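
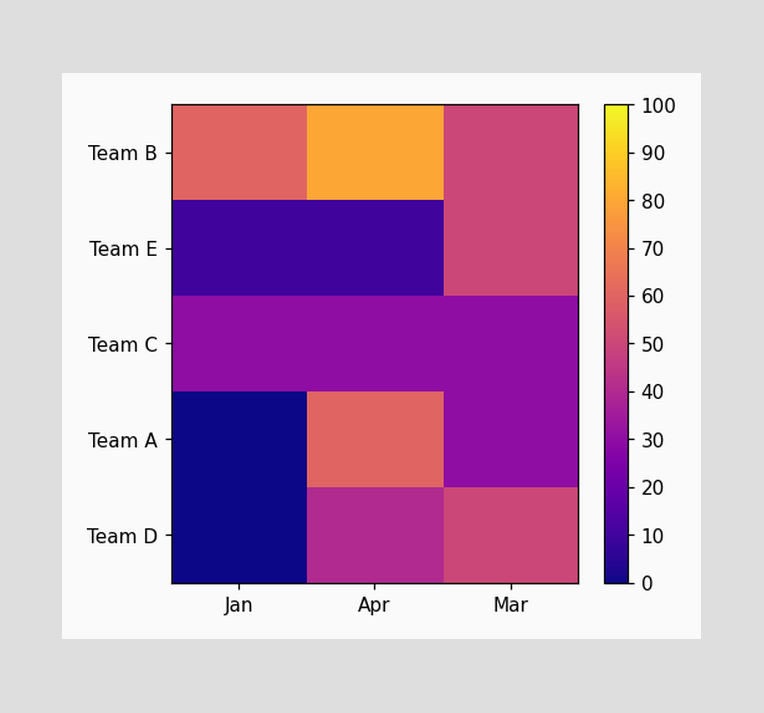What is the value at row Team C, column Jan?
30

Matching cell (Team C, Jan) against the colorbar gives 30.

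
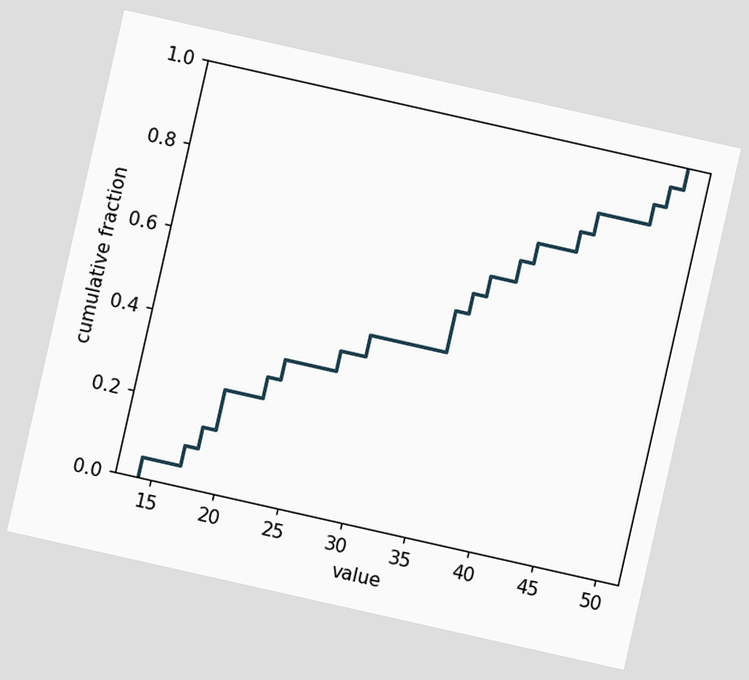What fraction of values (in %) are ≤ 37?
The chart is tilted about 13° clockwise. At x=37 the ECDF step is at 65%.

65%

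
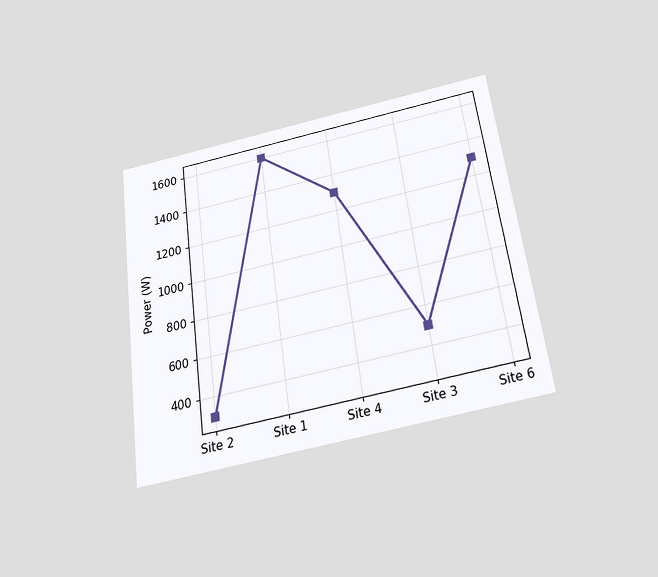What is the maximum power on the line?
1600W

The chart is tilted about 8° counter-clockwise and viewed slightly from below. The highest point is at Site 1, and reading across to the y-axis gives 1600W.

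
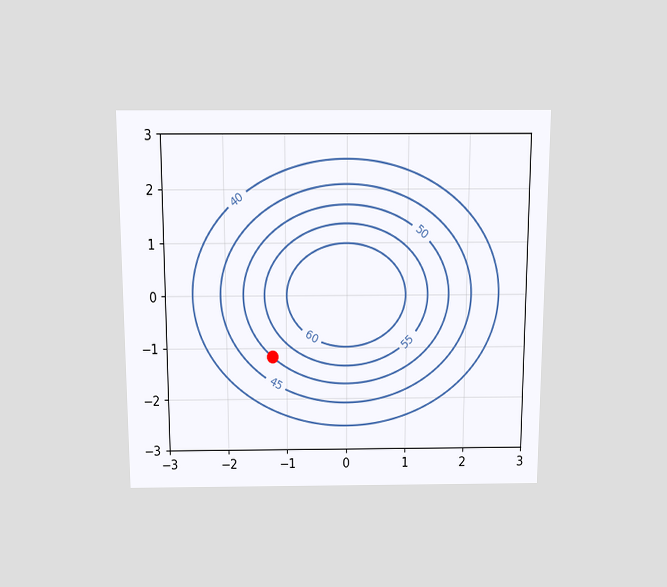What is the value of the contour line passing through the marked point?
50

The chart is viewed slightly from above. The marked point sits on the contour labelled 50.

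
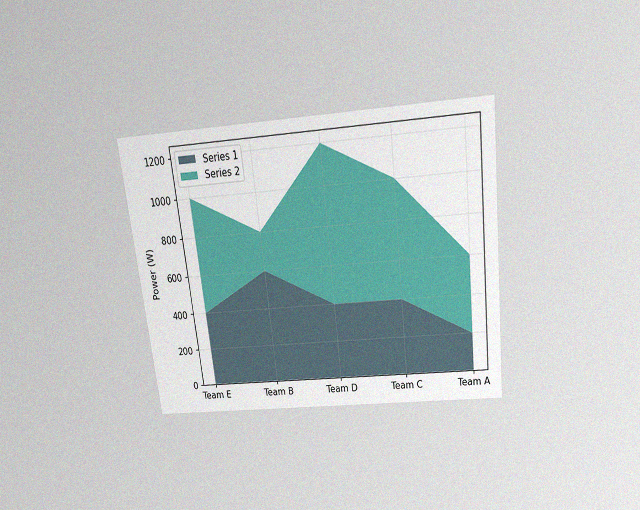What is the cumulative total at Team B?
800W

The chart is tilted about 7° counter-clockwise and viewed slightly from above, with some photo noise. The stacked total at Team B reaches 800W.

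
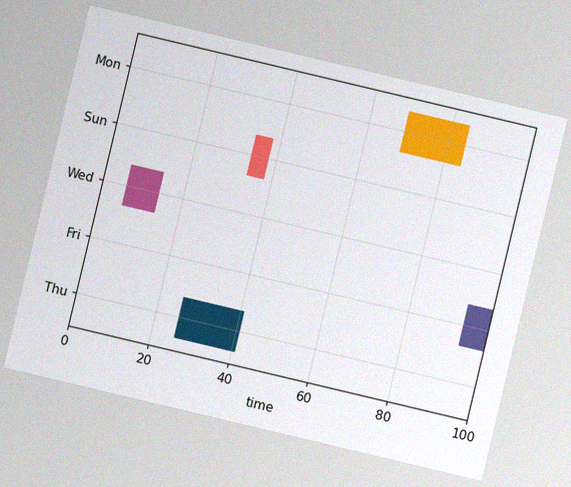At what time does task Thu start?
26

The chart is tilted about 13° clockwise, with some photo noise. The Thu bar begins at t=26.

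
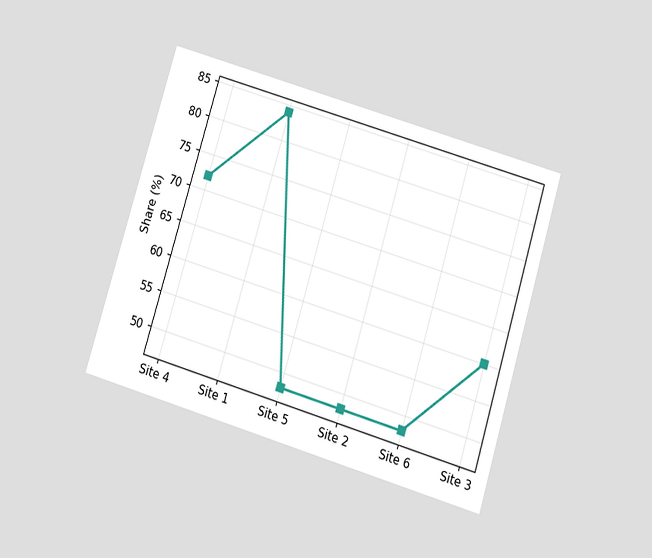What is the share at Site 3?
The chart is tilted about 17° clockwise and viewed slightly from below. At Site 3, the line is at 60%.

60%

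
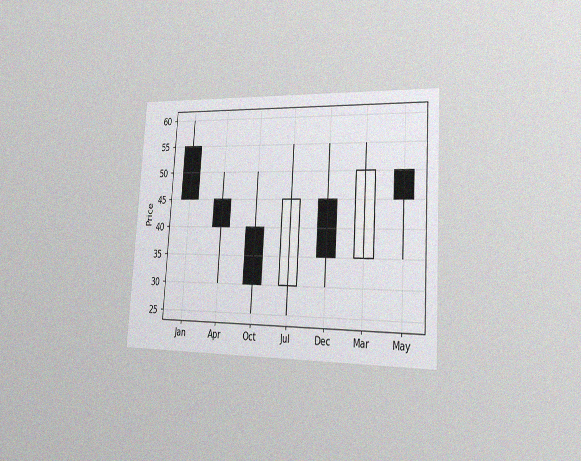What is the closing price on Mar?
The chart is tilted about 4° clockwise and viewed slightly from the right, with some photo noise. The Mar candle closes at 50.

50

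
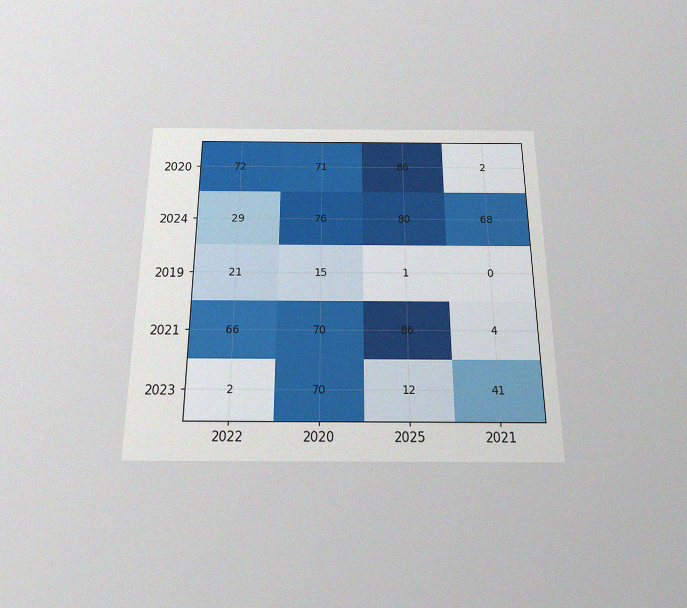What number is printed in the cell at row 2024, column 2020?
The chart is viewed slightly from below, with some photo noise. The (2024, 2020) cell reads 76.

76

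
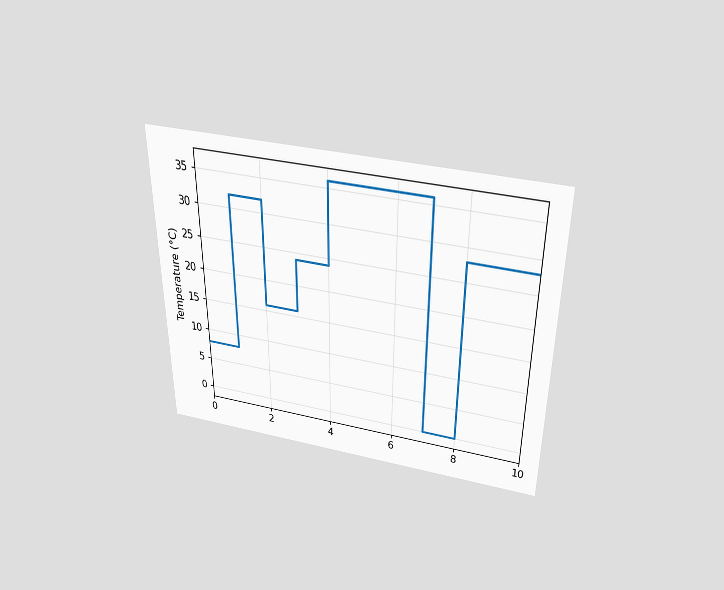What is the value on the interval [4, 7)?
The chart is viewed slightly from above. On [4, 7) the step sits at 36°C.

36°C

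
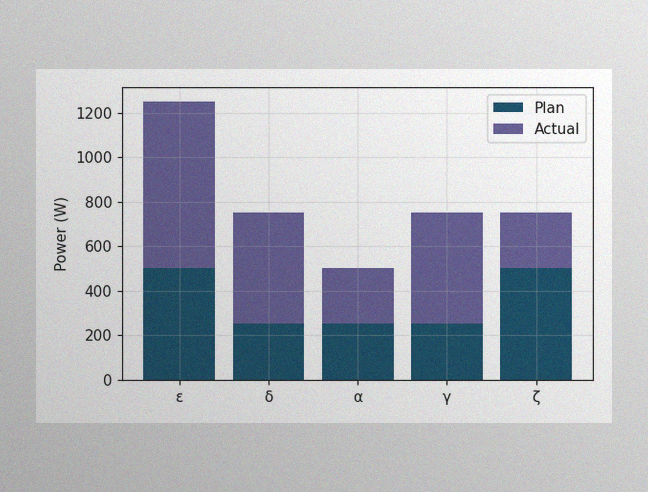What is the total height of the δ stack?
750W

The image has some photo noise and uneven lighting. The δ stack's top reaches 750W on the y-axis.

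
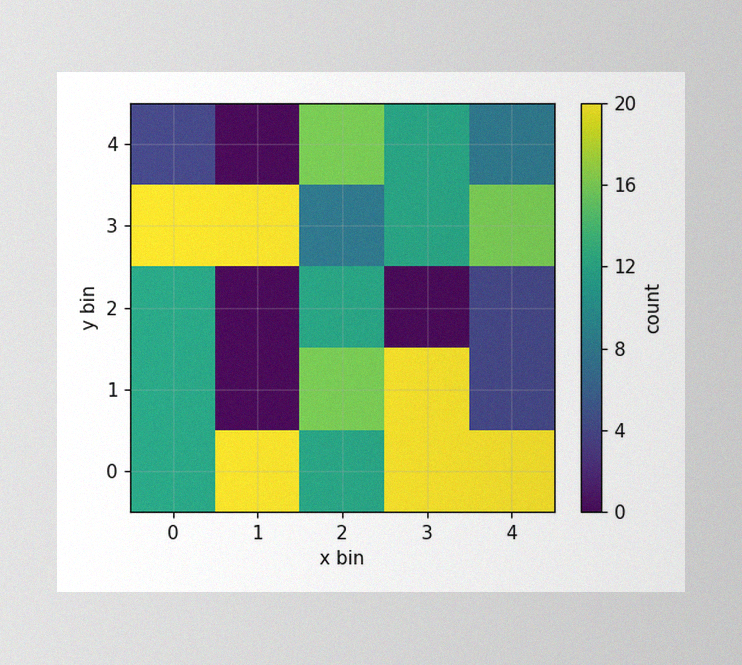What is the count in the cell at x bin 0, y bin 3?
The image has some photo noise and uneven lighting. Matching the cell (0, 3) against the colorbar gives 20.

20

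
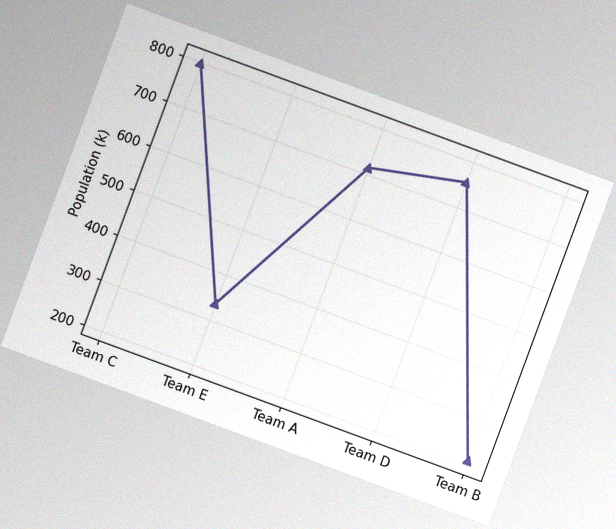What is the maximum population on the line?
The chart is tilted about 20° clockwise, with some photo noise. The highest point is at Team C, and reading across to the y-axis gives 798k.

798k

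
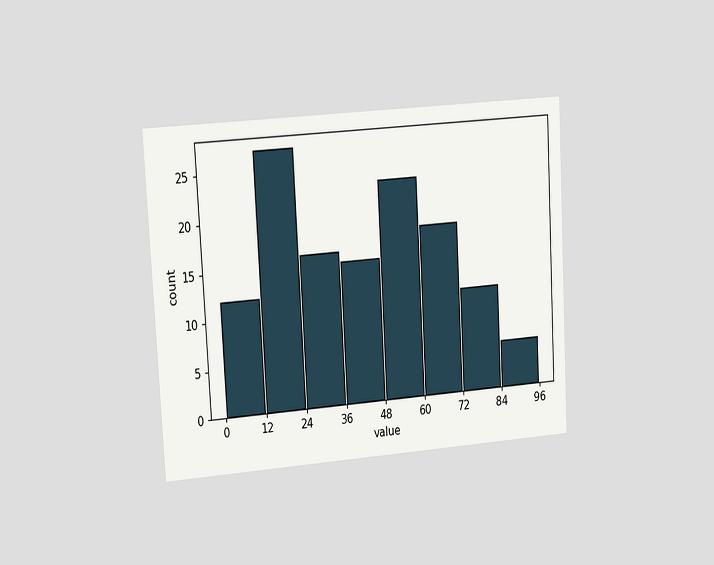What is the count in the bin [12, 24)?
27

The chart is tilted about 3° counter-clockwise and viewed slightly from the left. The [12, 24) bin has height 27.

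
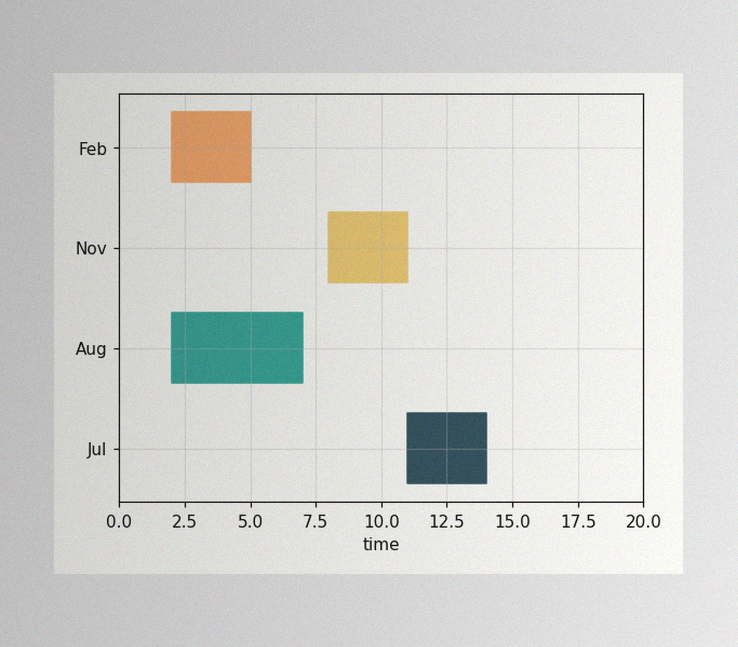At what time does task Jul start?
11

The image has some photo noise and uneven lighting. The Jul bar begins at t=11.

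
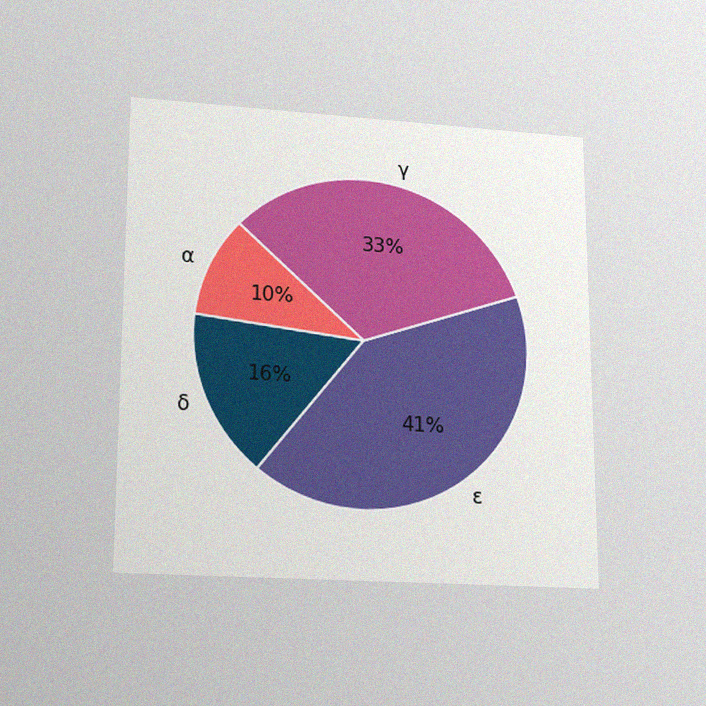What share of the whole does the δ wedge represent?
The chart is viewed slightly from below, with some photo noise. The δ slice takes up 16% of the pie.

16%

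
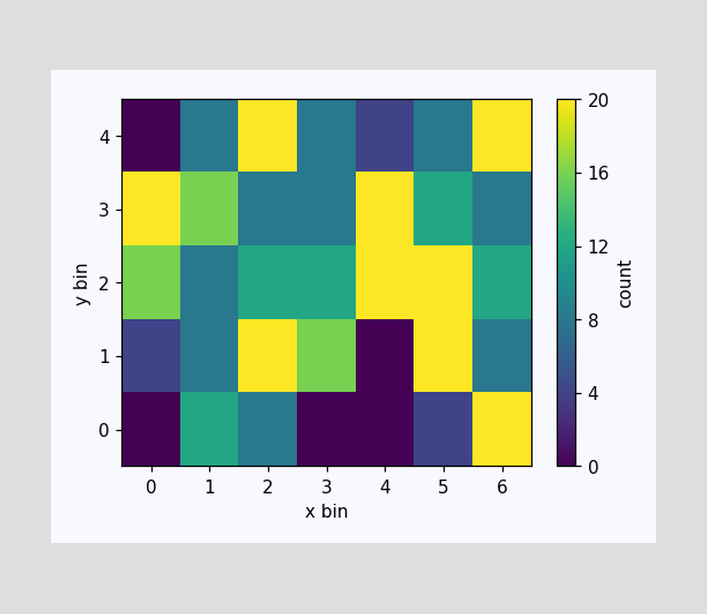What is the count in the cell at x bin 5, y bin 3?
12

Matching the cell (5, 3) against the colorbar gives 12.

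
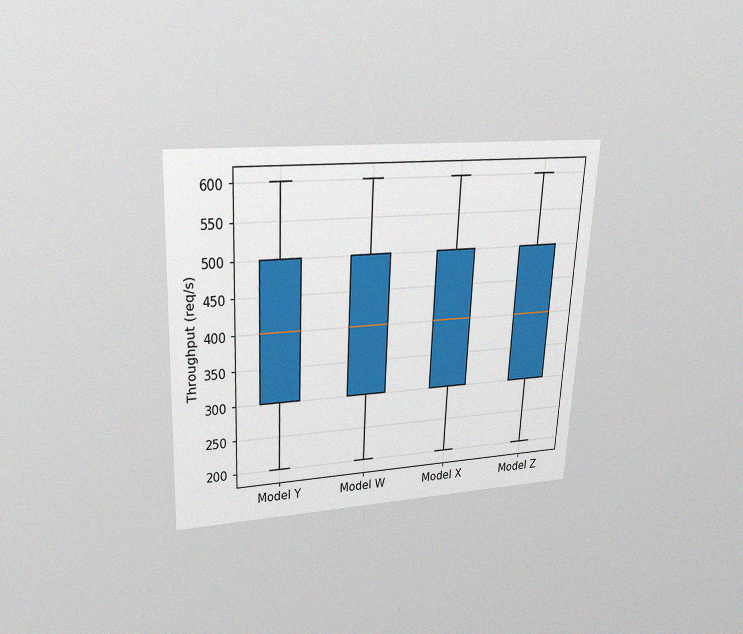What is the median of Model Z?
400req/s

The chart is tilted about 3° clockwise and viewed slightly from above, with some photo noise. The median line in the Model Z box sits at 400req/s.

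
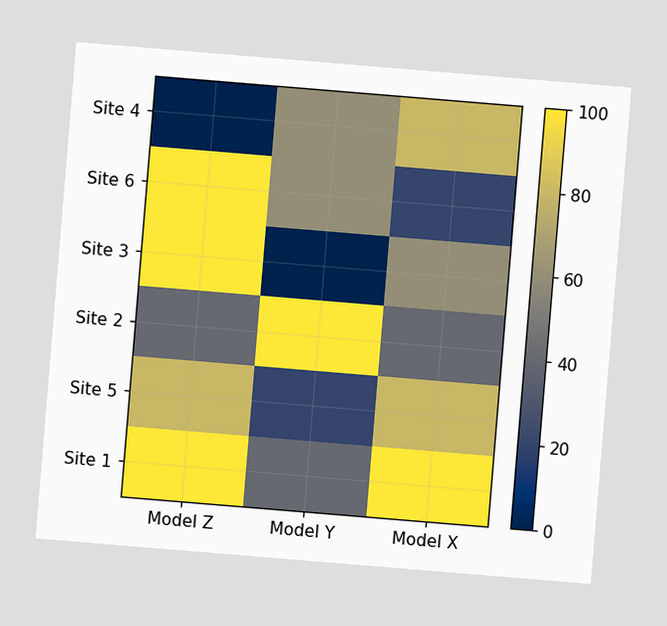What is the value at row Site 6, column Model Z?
The chart is tilted about 5° clockwise. Matching cell (Site 6, Model Z) against the colorbar gives 100.

100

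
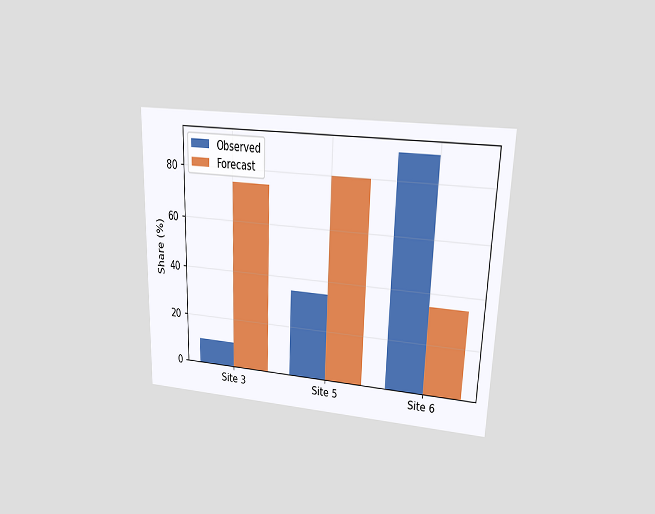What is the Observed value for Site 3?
10%

The chart is viewed at a slight angle. The Observed bar at Site 3 reaches 10% on the y-axis.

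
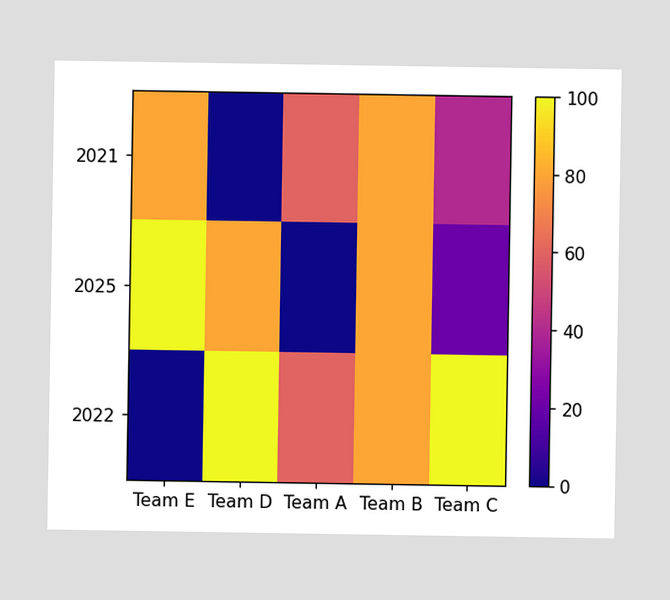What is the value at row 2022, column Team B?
Matching cell (2022, Team B) against the colorbar gives 80.

80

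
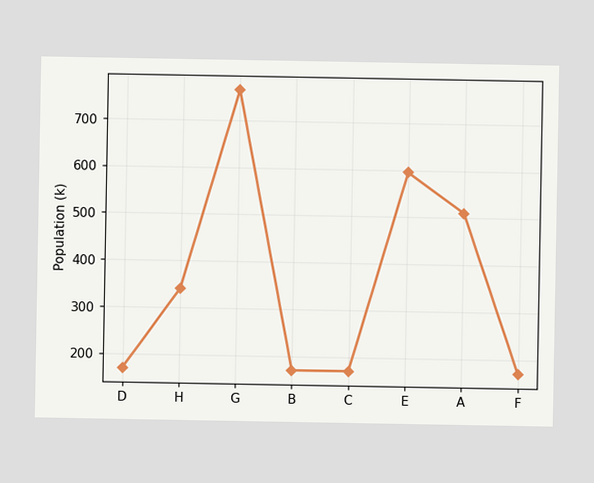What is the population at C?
At C, the line is at 170k.

170k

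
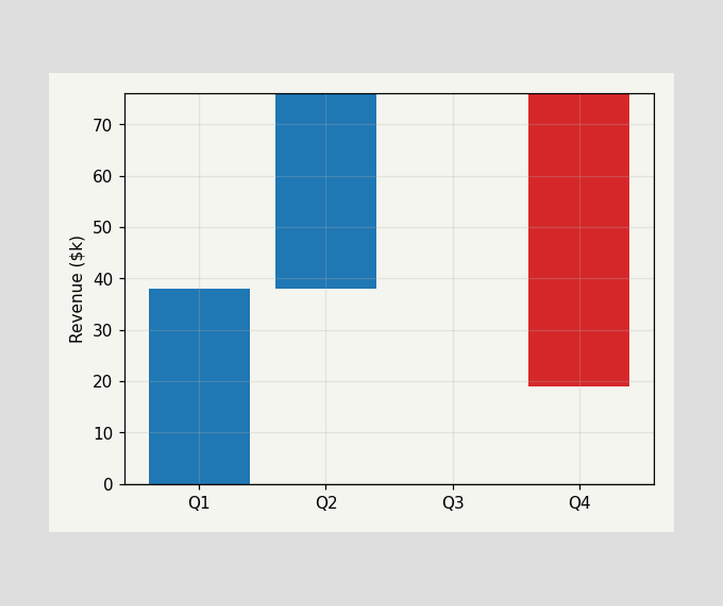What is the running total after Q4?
$19k

After Q4 the running total reaches $19k.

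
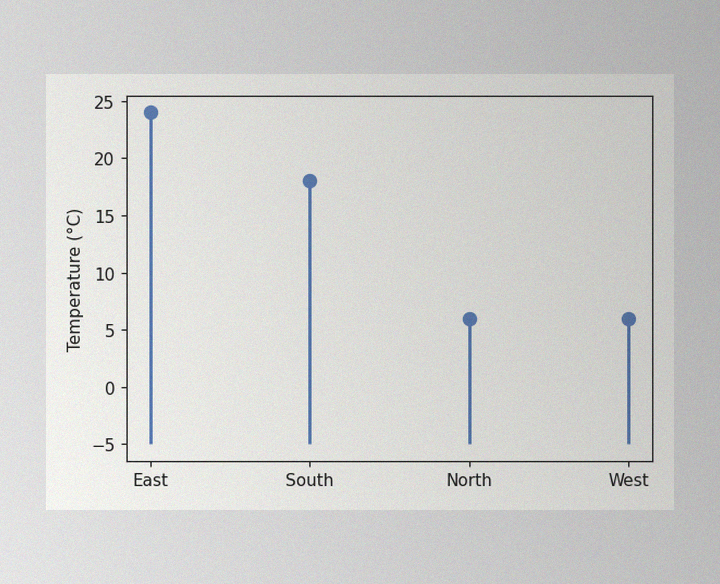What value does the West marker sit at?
6°C

The image has some photo noise and uneven lighting. The West marker sits at 6°C.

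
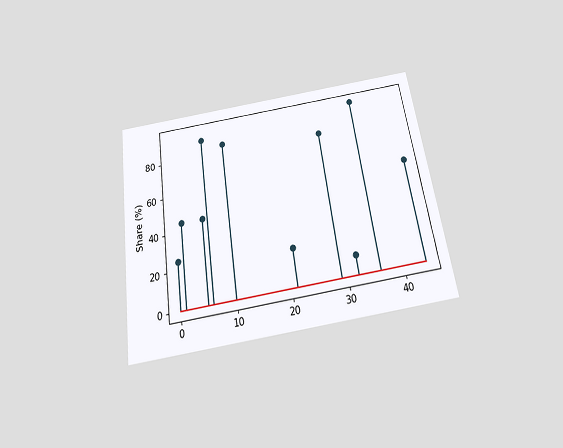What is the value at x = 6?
The chart is tilted about 8° counter-clockwise and viewed slightly from below. The stem at x=6 reaches 90%.

90%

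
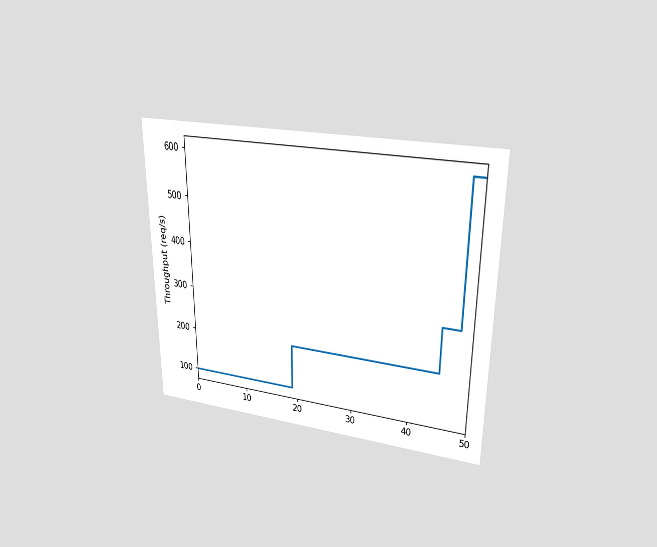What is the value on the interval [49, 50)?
600req/s

The chart is viewed at a slight angle. On [49, 50) the step sits at 600req/s.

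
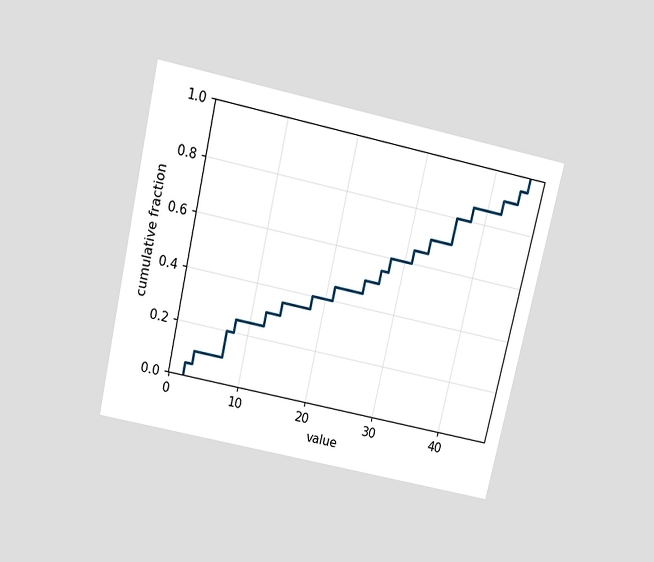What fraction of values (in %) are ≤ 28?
60%

The chart is tilted about 13° clockwise and viewed slightly from above. At x=28 the ECDF step is at 60%.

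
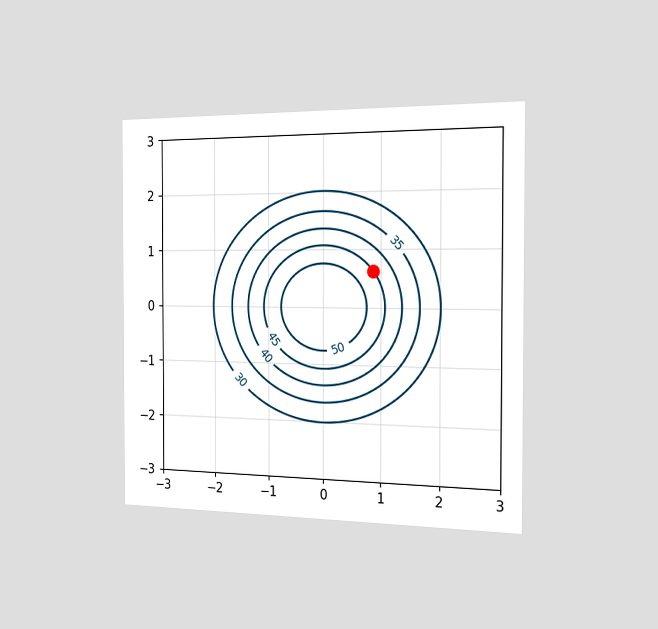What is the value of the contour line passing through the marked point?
The chart is viewed slightly from the right. The marked point sits on the contour labelled 45.

45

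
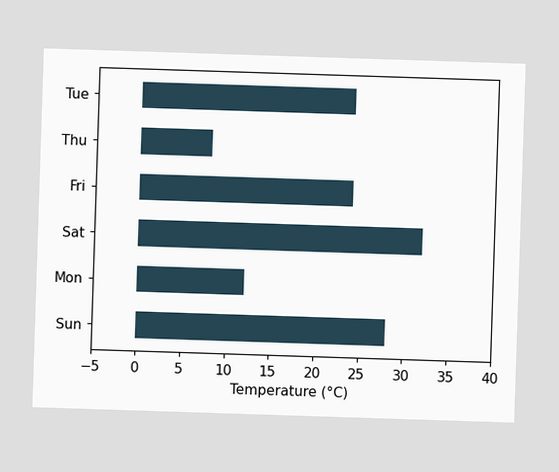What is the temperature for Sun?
28°C

Reading along the chart's x-axis, the Sun bar reaches 28°C.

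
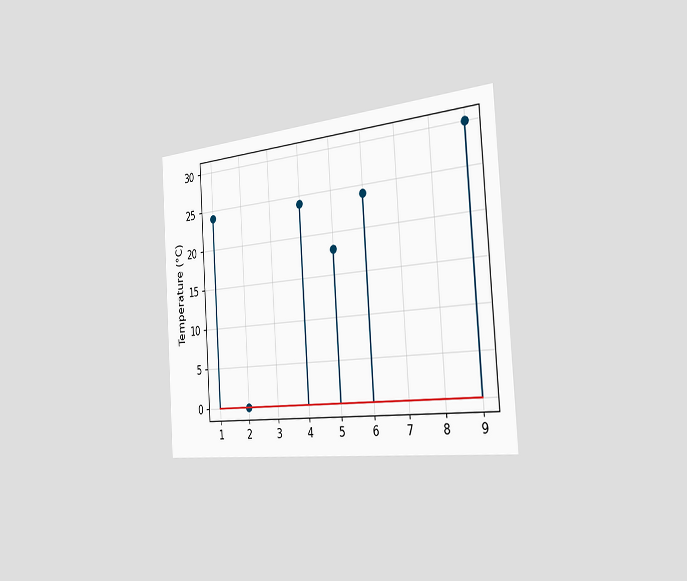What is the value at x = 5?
The chart is tilted about 4° counter-clockwise and viewed slightly from the right. The stem at x=5 reaches 18°C.

18°C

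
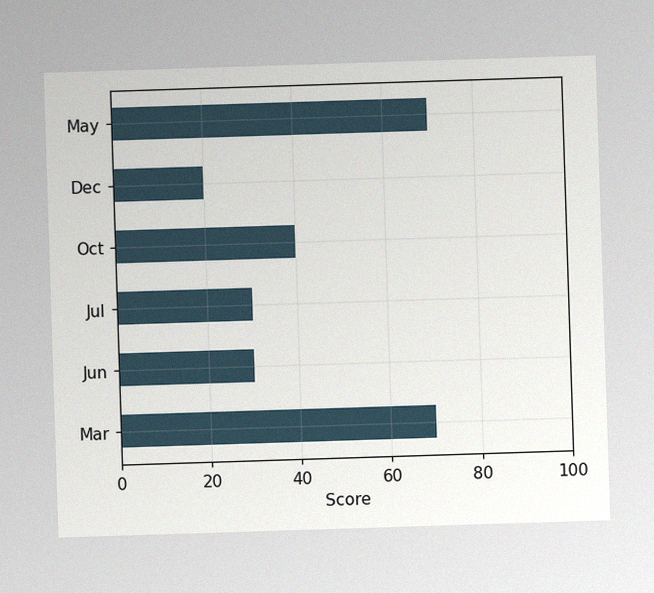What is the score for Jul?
The image has some photo noise and uneven lighting. Reading along the chart's x-axis, the Jul bar reaches 30.

30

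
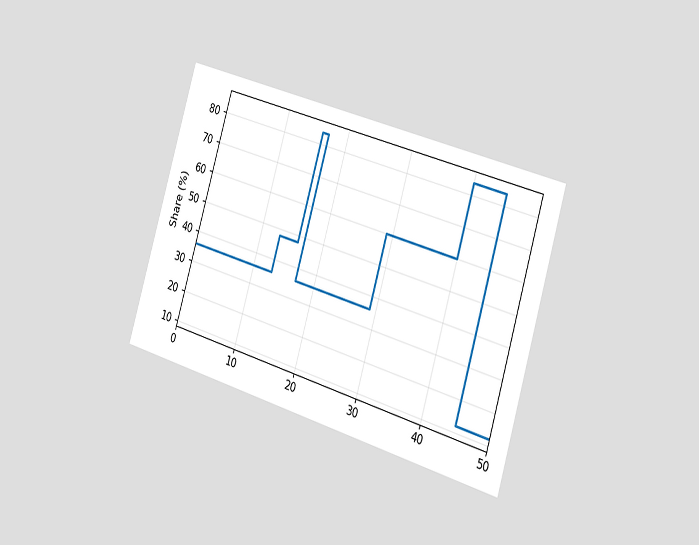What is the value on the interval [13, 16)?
48%

The chart is tilted about 17° clockwise and viewed slightly from the right. On [13, 16) the step sits at 48%.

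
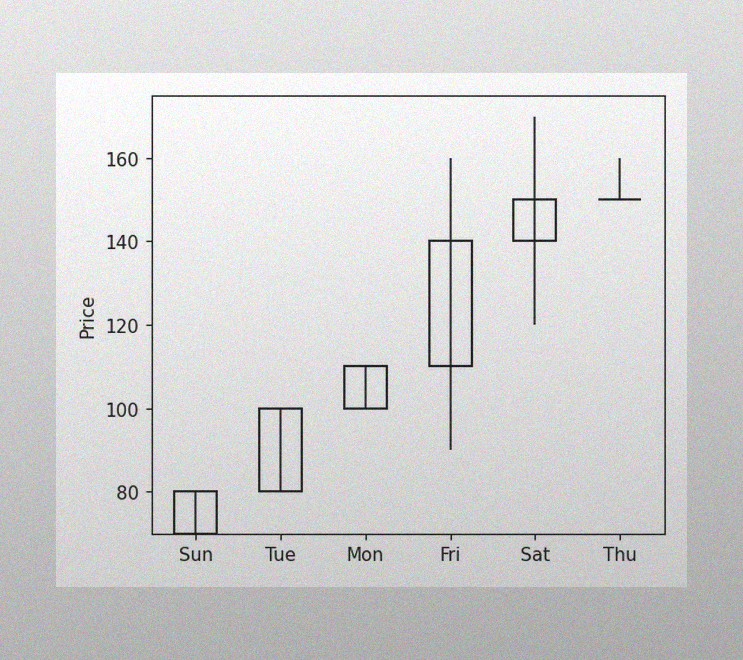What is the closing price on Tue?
The image has some photo noise and uneven lighting. The Tue candle closes at 100.

100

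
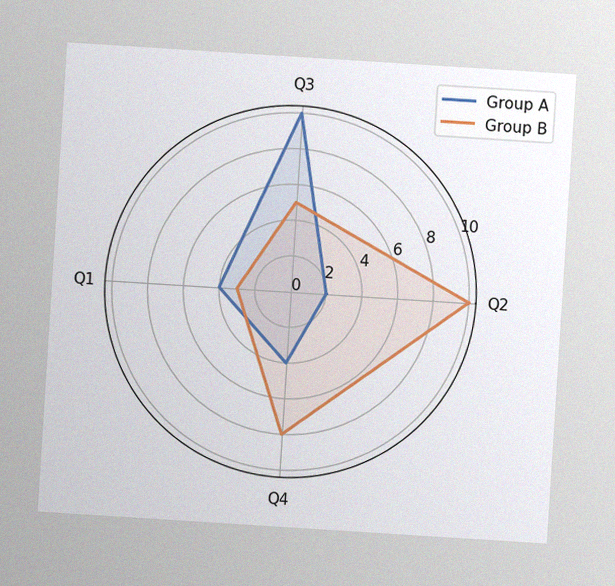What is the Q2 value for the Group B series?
10

The chart is tilted about 4° clockwise, with some photo noise. On the Q2 axis, Group B reaches 10.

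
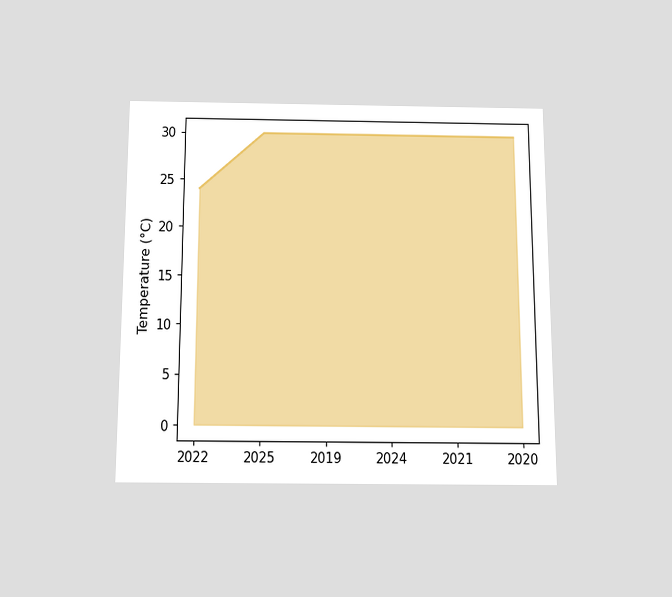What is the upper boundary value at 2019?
The chart is viewed slightly from below. At 2019 the upper boundary is at 30°C.

30°C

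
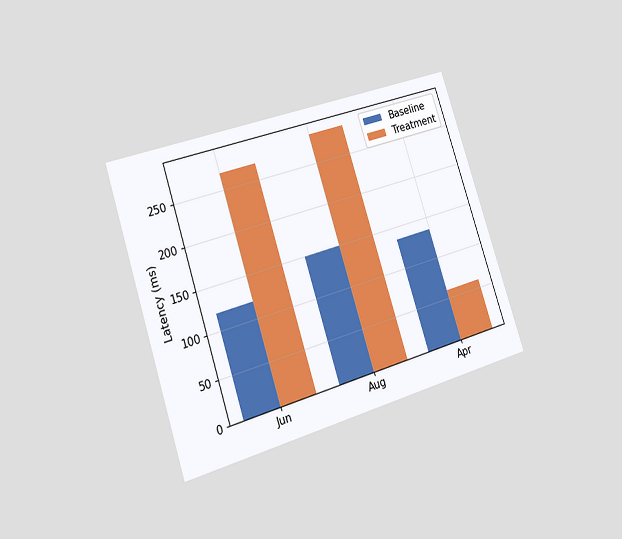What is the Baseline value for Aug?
The chart is tilted about 18° counter-clockwise and viewed slightly from the left. The Baseline bar at Aug reaches 150ms on the y-axis.

150ms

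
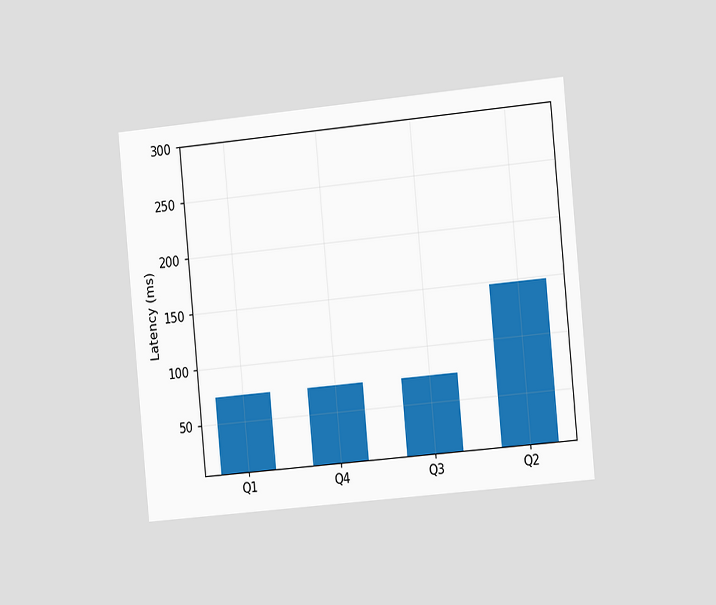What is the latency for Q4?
The chart is tilted about 5° counter-clockwise and viewed slightly from the right. Reading along the chart's y-axis, the Q4 bar reaches 74ms.

74ms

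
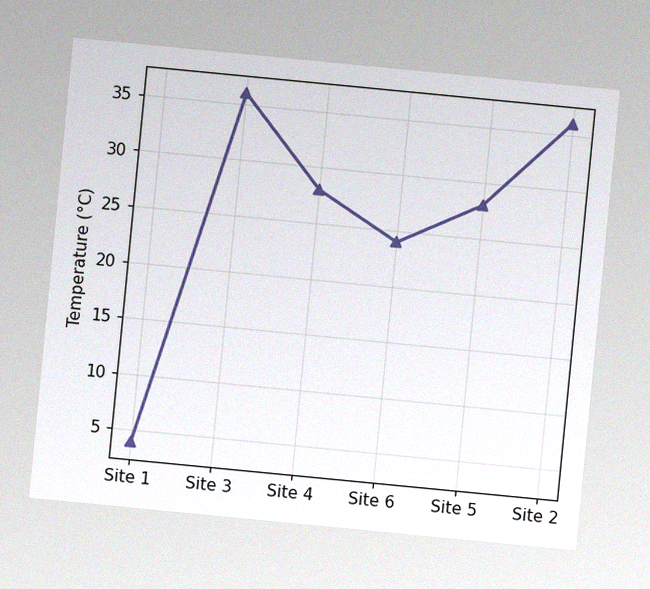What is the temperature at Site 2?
The chart is tilted about 6° clockwise, with some photo noise. At Site 2, the line is at 36°C.

36°C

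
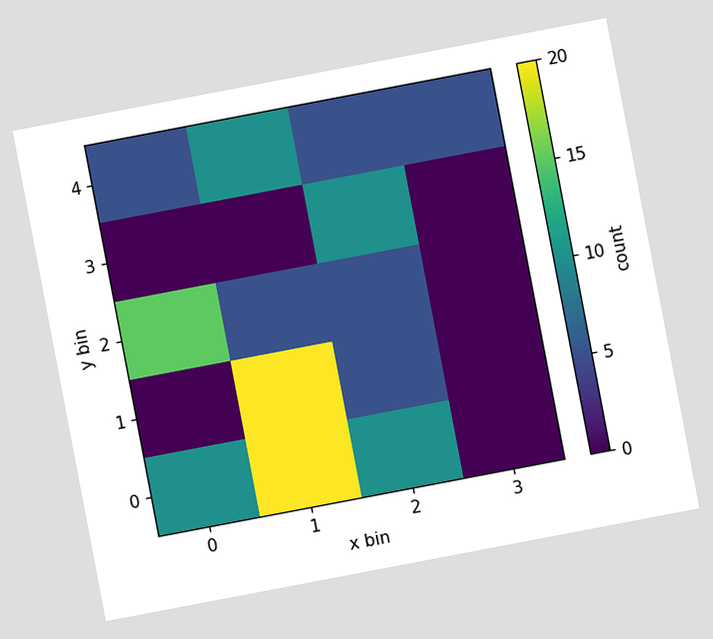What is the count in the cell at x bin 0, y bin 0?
The chart is tilted about 11° counter-clockwise. Matching the cell (0, 0) against the colorbar gives 10.

10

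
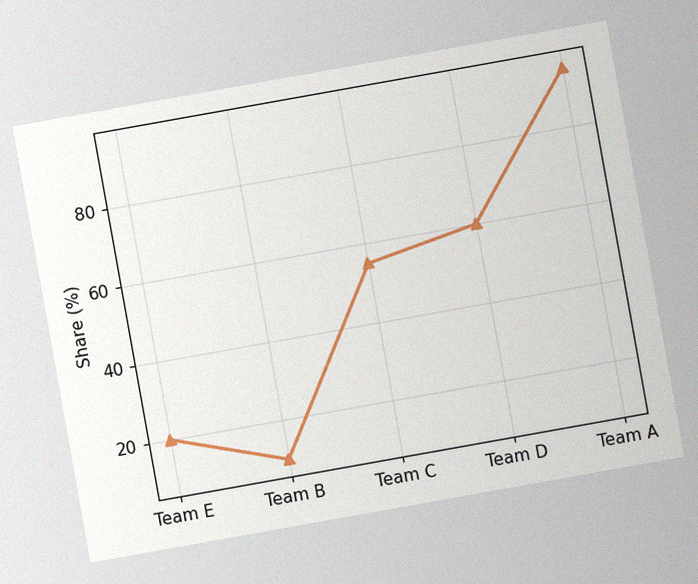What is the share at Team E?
20%

The chart is tilted about 10° counter-clockwise, with some photo noise. At Team E, the line is at 20%.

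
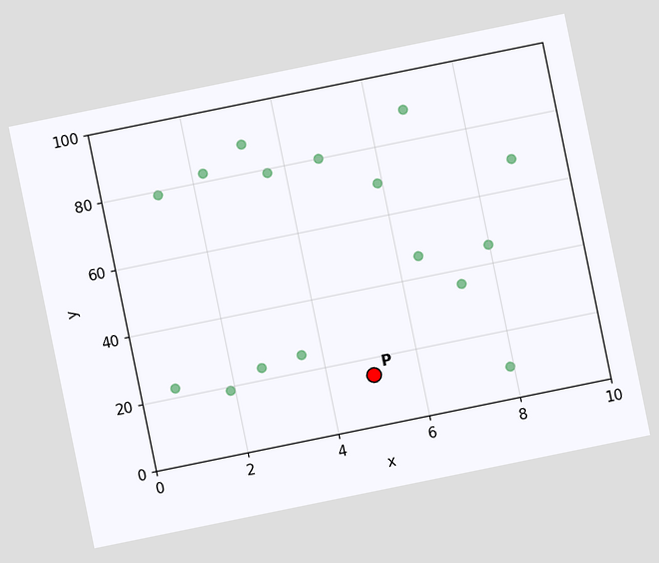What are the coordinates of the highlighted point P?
(5, 15)

The chart is tilted about 12° counter-clockwise. Following the gridlines from P to each axis, P sits at (5, 15).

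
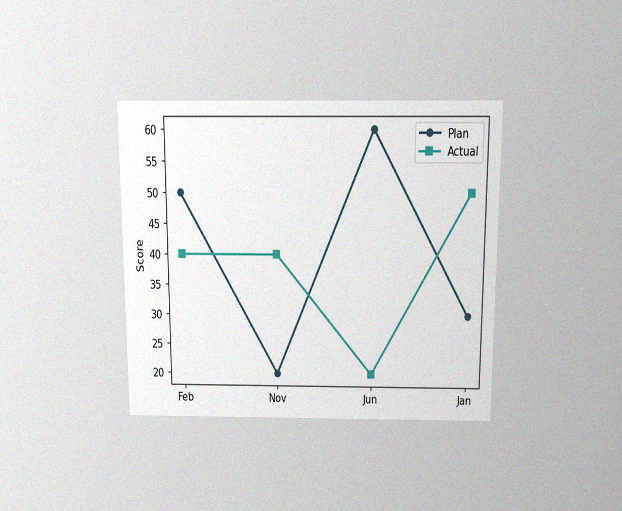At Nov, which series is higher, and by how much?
The chart is viewed slightly from above, with some photo noise. At Nov, Actual sits above the other line by 20.

Actual, by 20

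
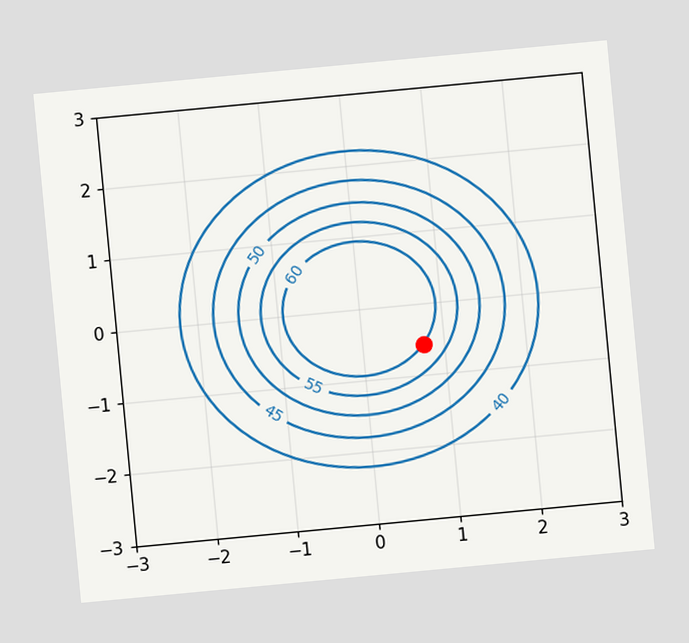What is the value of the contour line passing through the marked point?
60

The chart is tilted about 5° counter-clockwise. The marked point sits on the contour labelled 60.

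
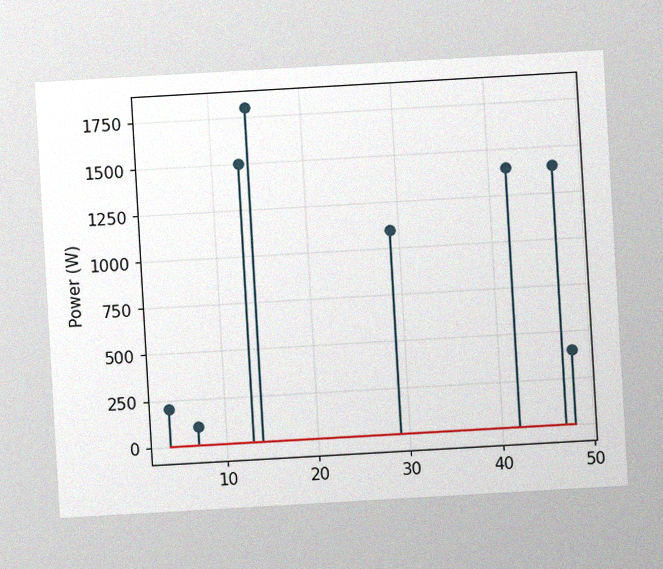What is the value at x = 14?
The chart is tilted about 3° counter-clockwise, with some photo noise. The stem at x=14 reaches 1800W.

1800W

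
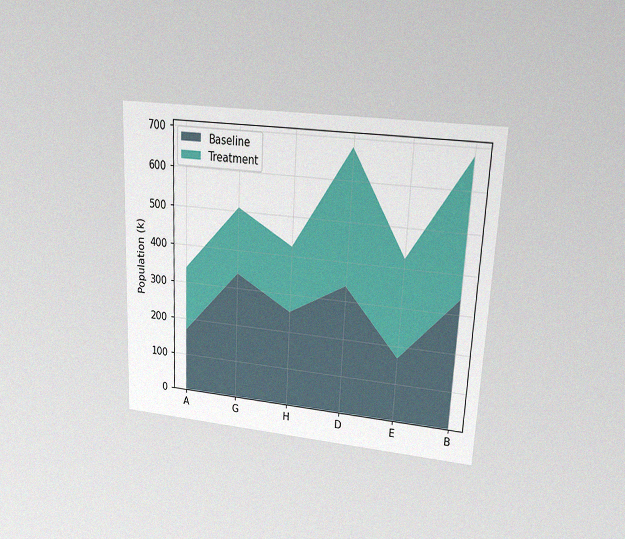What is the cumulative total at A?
340k

The chart is tilted about 3° clockwise and viewed at a slight angle, with some photo noise. The stacked total at A reaches 340k.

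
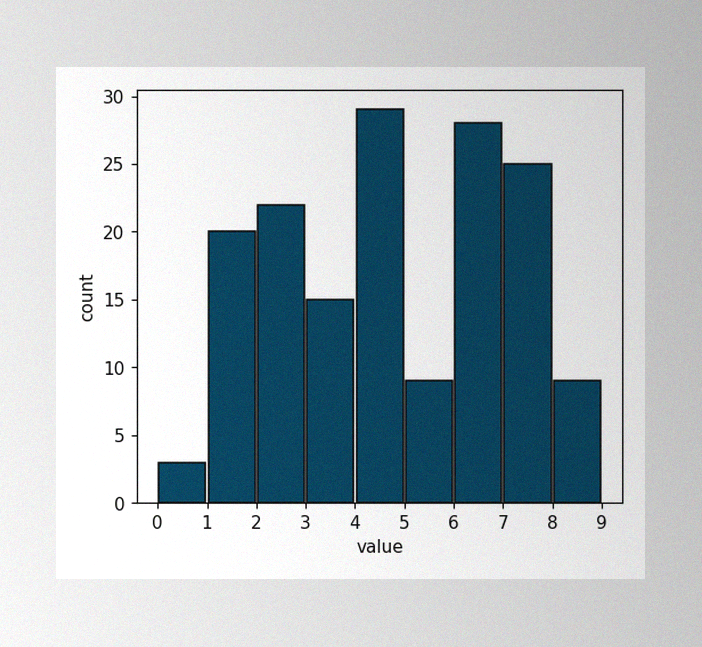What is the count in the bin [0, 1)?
3

The image has some photo noise and uneven lighting. The [0, 1) bin has height 3.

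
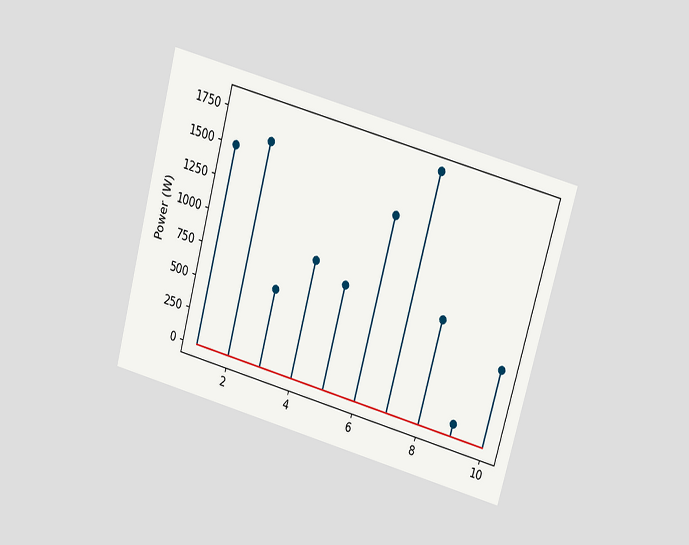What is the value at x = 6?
1400W

The chart is tilted about 15° clockwise and viewed at a slight angle. The stem at x=6 reaches 1400W.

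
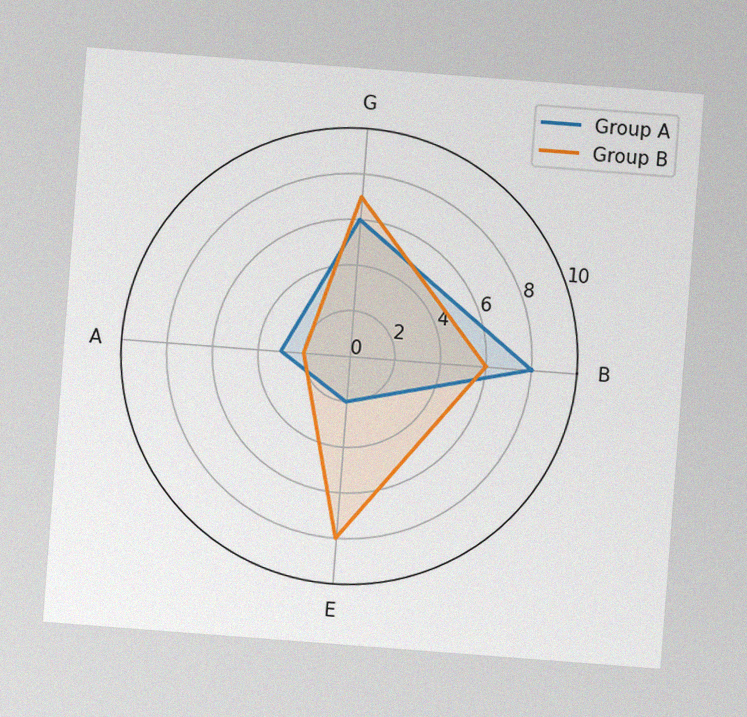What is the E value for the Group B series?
The chart is tilted about 4° clockwise, with some photo noise. On the E axis, Group B reaches 8.

8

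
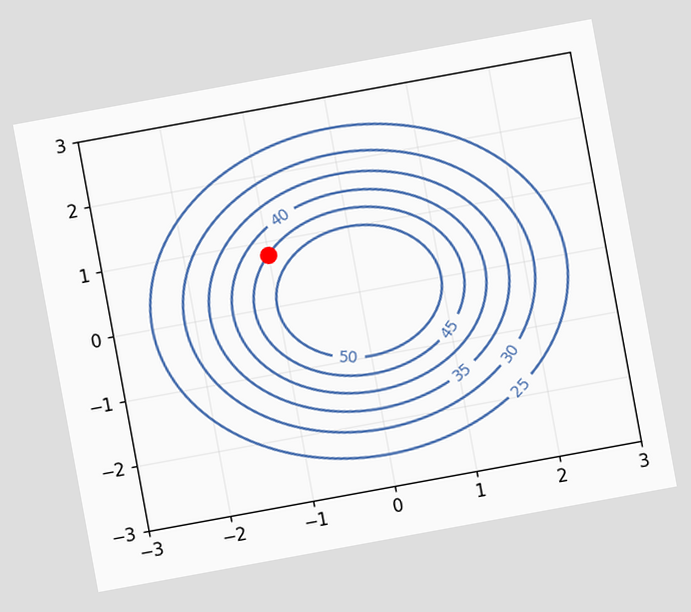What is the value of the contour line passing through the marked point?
The chart is tilted about 10° counter-clockwise. The marked point sits on the contour labelled 45.

45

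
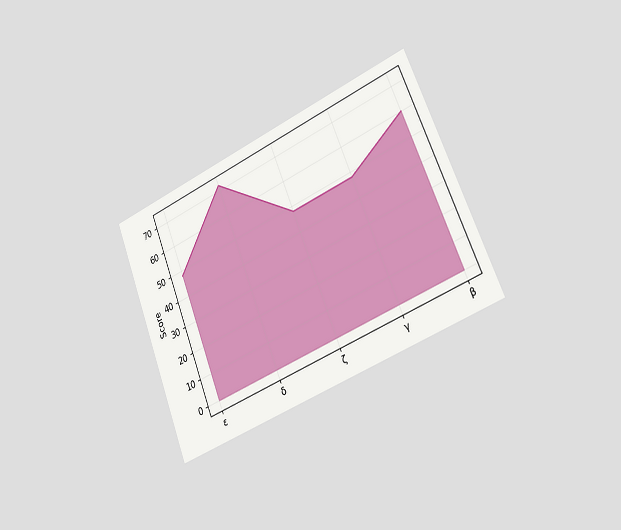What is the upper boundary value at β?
The chart is tilted about 22° counter-clockwise and viewed slightly from the right. At β the upper boundary is at 60.

60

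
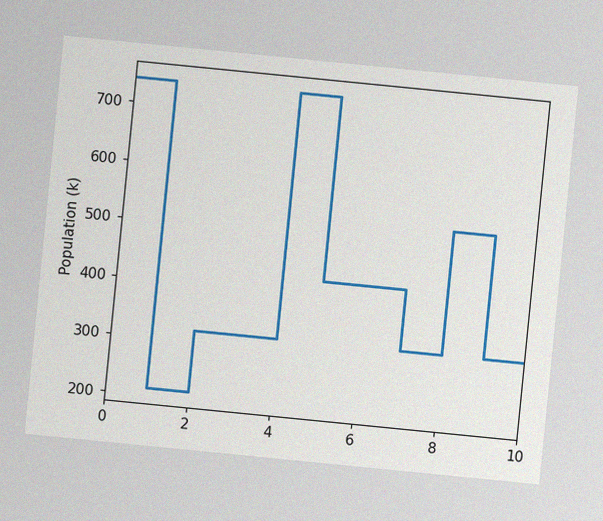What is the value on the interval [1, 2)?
The chart is tilted about 6° clockwise, with some photo noise. On [1, 2) the step sits at 212k.

212k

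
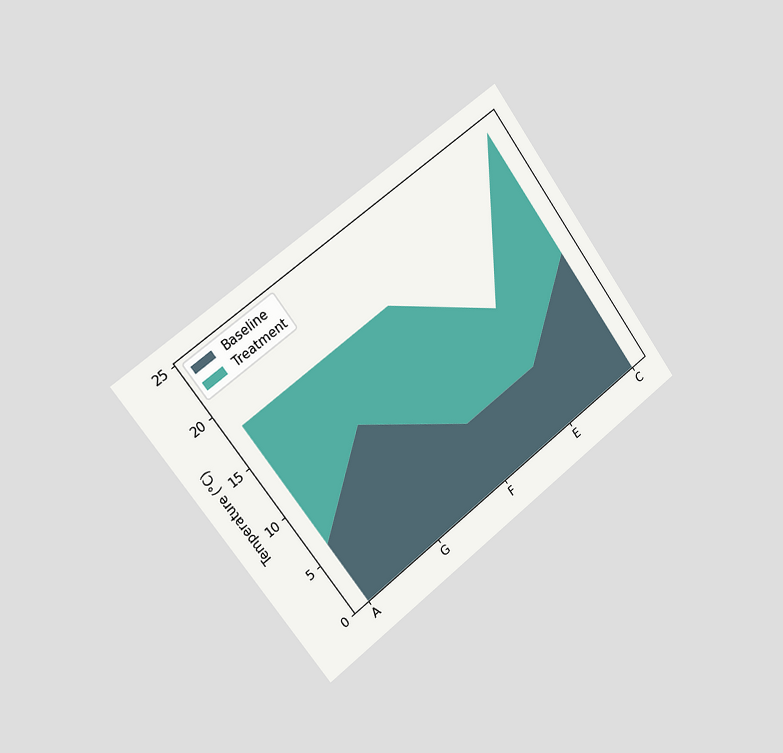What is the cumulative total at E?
12°C

The chart is tilted about 36° counter-clockwise and viewed slightly from the left. The stacked total at E reaches 12°C.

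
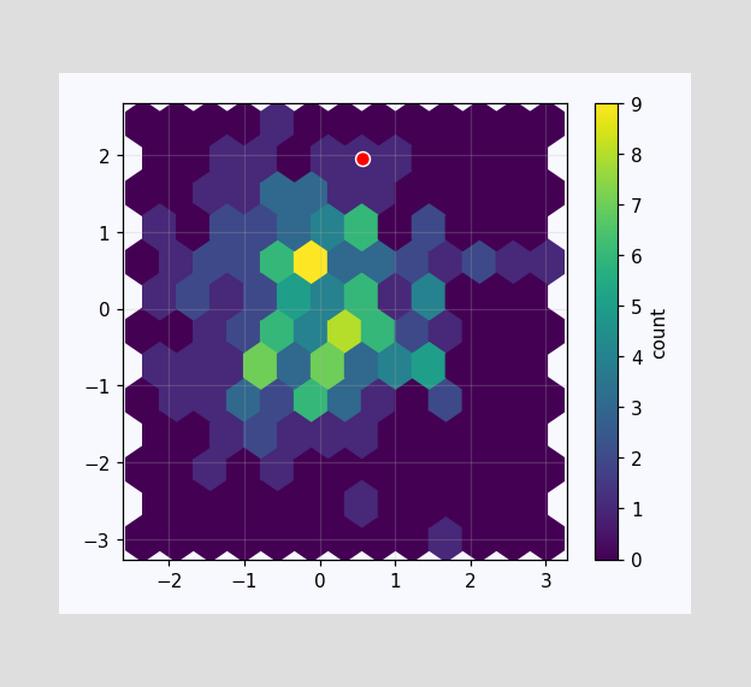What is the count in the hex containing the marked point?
The marked hex reads 1 on the colorbar.

1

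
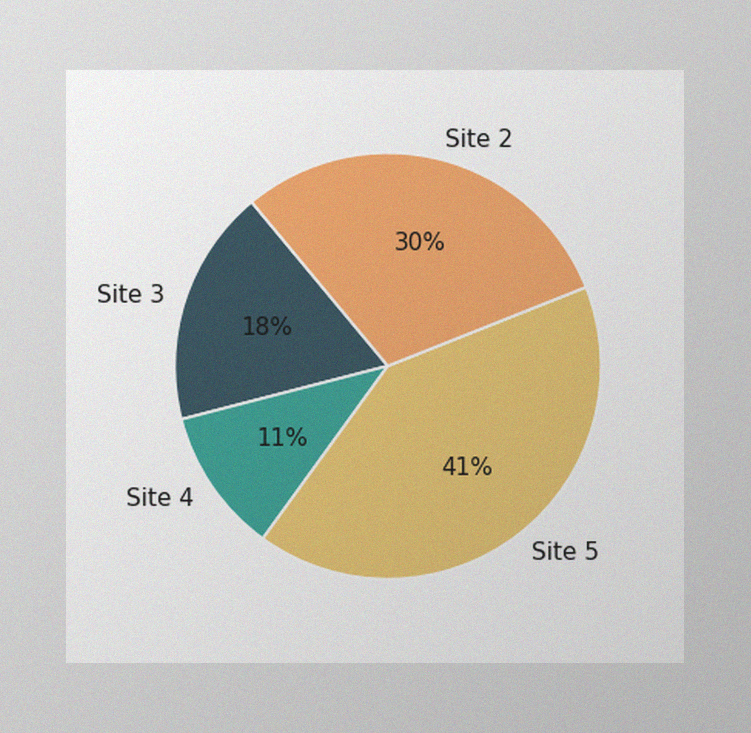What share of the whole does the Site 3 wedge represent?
18%

The image has some photo noise and uneven lighting. The Site 3 slice takes up 18% of the pie.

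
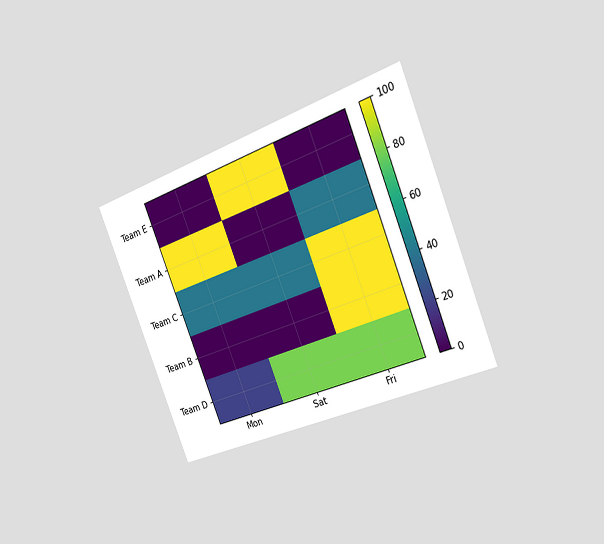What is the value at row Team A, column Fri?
The chart is tilted about 22° counter-clockwise and viewed slightly from the right. Matching cell (Team A, Fri) against the colorbar gives 40.

40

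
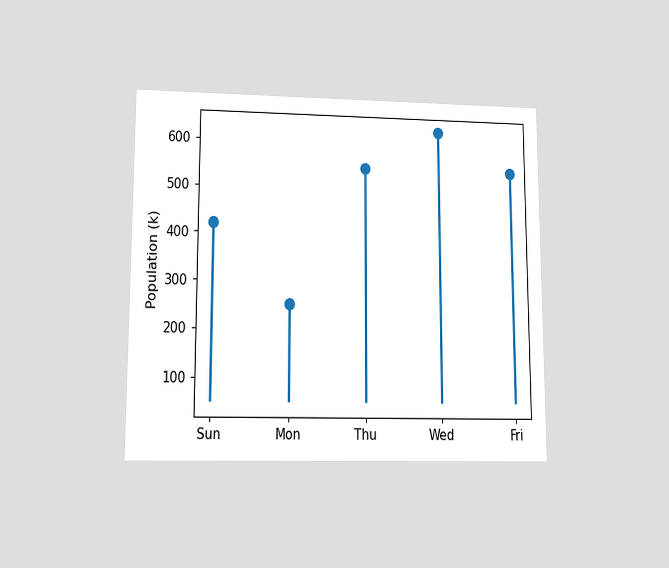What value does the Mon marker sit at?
252k

The chart is viewed at a slight angle. The Mon marker sits at 252k.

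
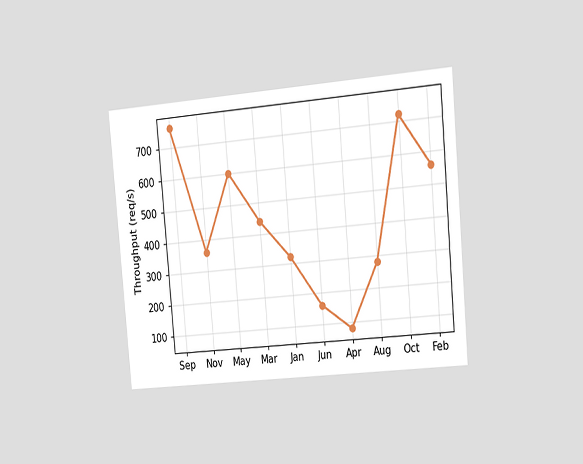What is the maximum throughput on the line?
The chart is tilted about 5° counter-clockwise and viewed slightly from the right. The highest point is at Sep, and reading across to the y-axis gives 760req/s.

760req/s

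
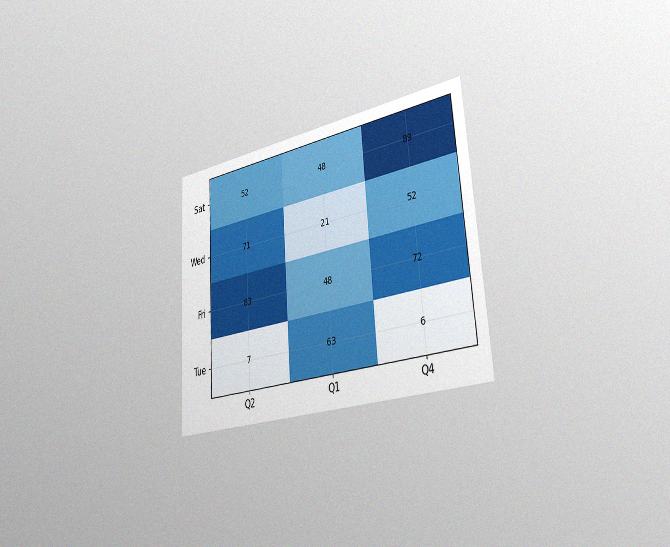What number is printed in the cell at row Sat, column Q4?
The chart is tilted about 4° counter-clockwise and viewed slightly from the right, with some photo noise. The (Sat, Q4) cell reads 89.

89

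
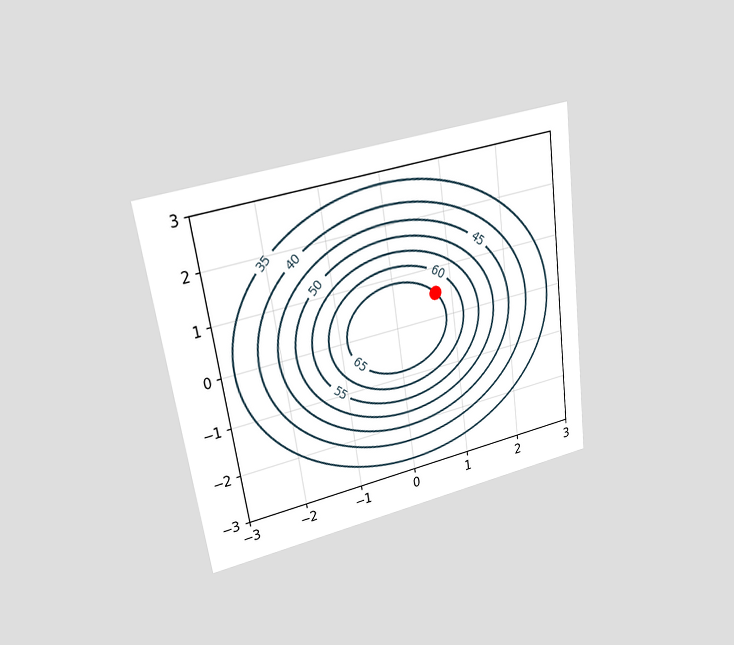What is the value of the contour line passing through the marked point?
The chart is tilted about 8° counter-clockwise and viewed at a slight angle. The marked point sits on the contour labelled 65.

65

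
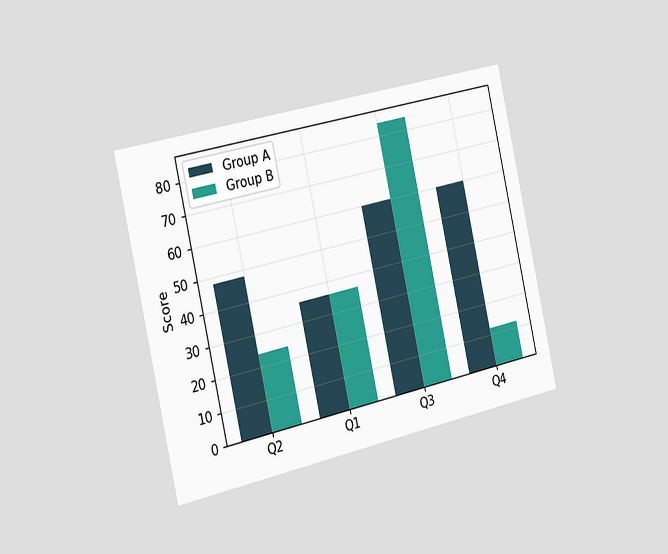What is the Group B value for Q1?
36

The chart is tilted about 13° counter-clockwise and viewed slightly from the left. The Group B bar at Q1 reaches 36 on the y-axis.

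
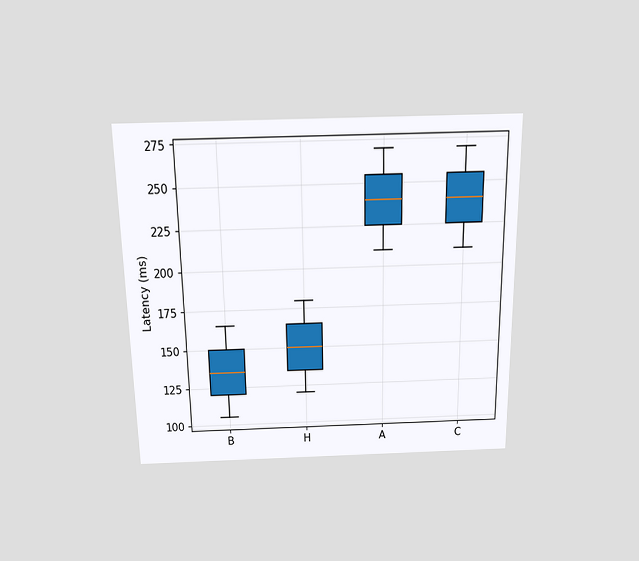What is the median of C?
240ms

The chart is viewed slightly from above. The median line in the C box sits at 240ms.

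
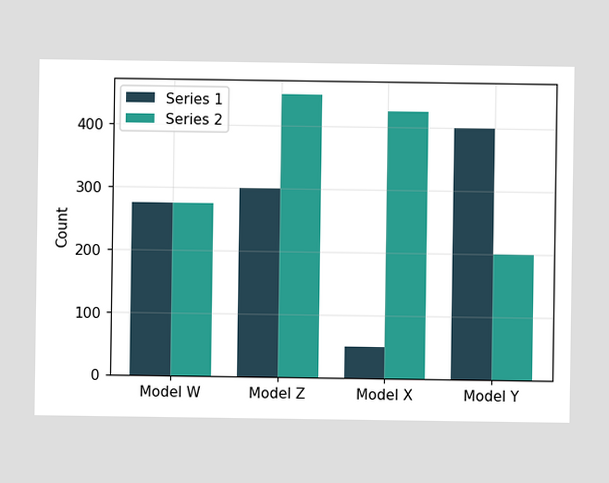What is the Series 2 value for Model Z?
450

The Series 2 bar at Model Z reaches 450 on the y-axis.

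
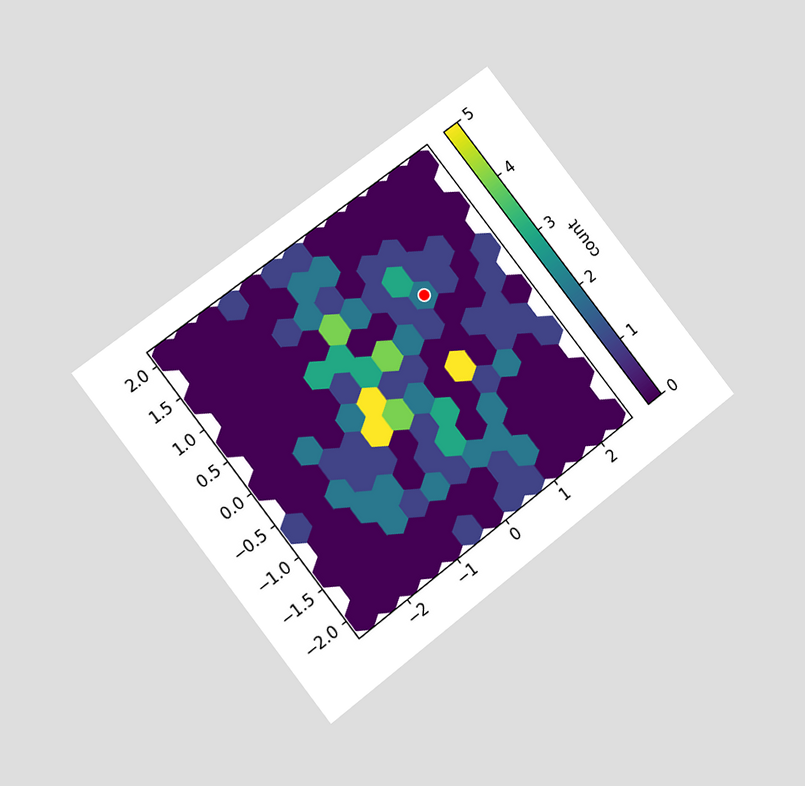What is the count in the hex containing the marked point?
The chart is tilted about 38° counter-clockwise and viewed at a slight angle. The marked hex reads 2 on the colorbar.

2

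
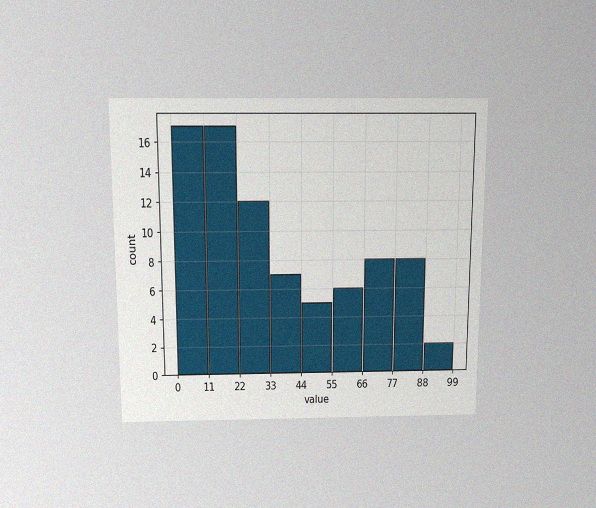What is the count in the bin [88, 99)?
The chart is viewed slightly from above, with some photo noise. The [88, 99) bin has height 2.

2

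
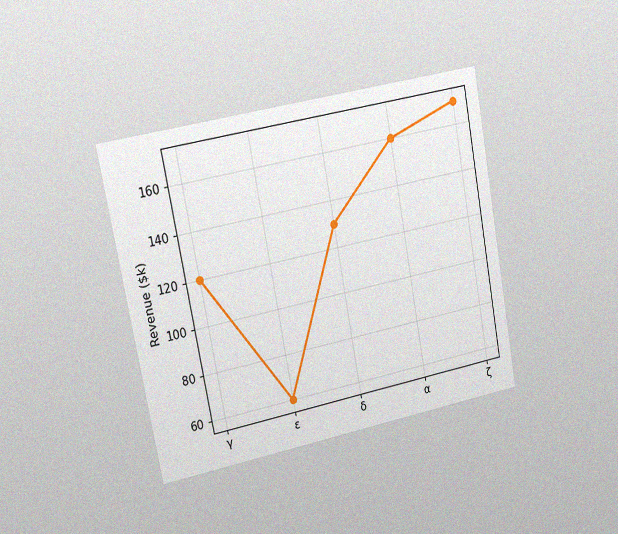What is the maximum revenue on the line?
The chart is tilted about 11° counter-clockwise and viewed slightly from the left, with some photo noise. The highest point is at ζ, and reading across to the y-axis gives $170k.

$170k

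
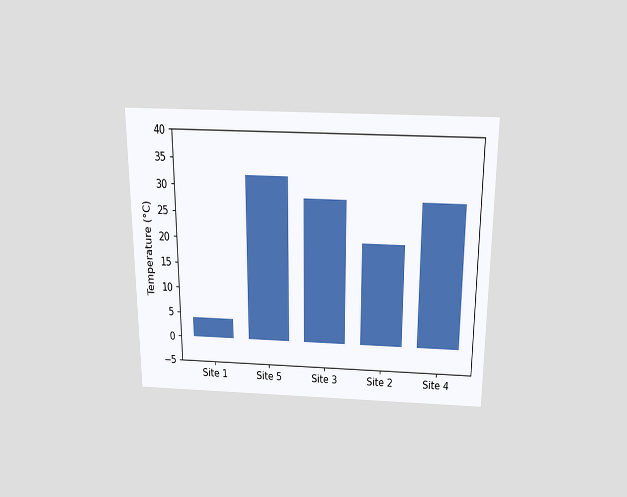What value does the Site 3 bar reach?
The chart is viewed slightly from above. Reading along the chart's y-axis, the Site 3 bar reaches 28°C.

28°C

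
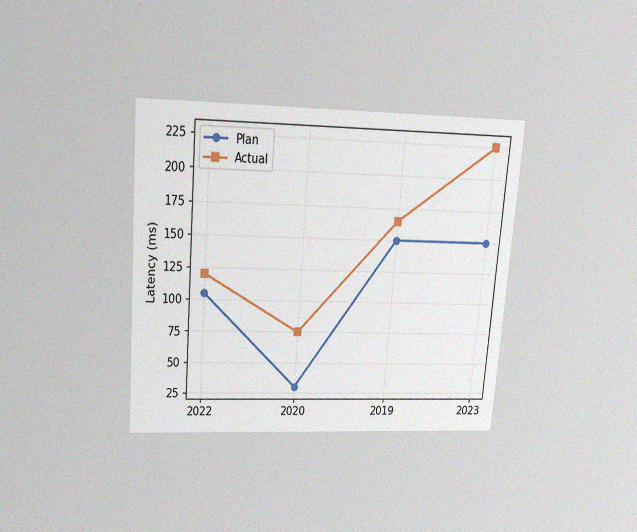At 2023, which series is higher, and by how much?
Actual, by 75ms

The chart is tilted about 5° clockwise and viewed slightly from above, with some photo noise. At 2023, Actual sits above the other line by 75ms.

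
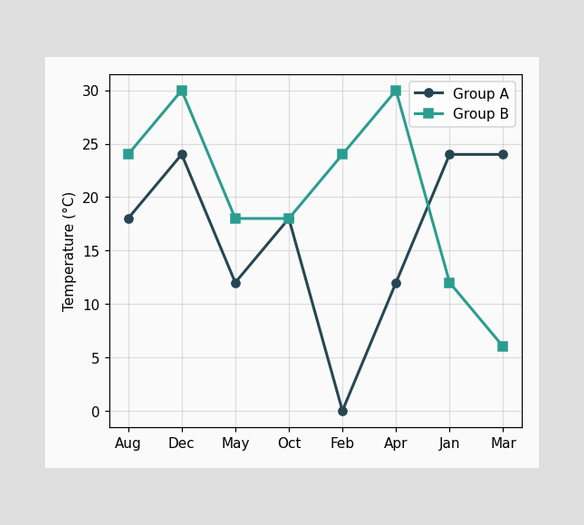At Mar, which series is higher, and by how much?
At Mar, Group A sits above the other line by 18°C.

Group A, by 18°C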